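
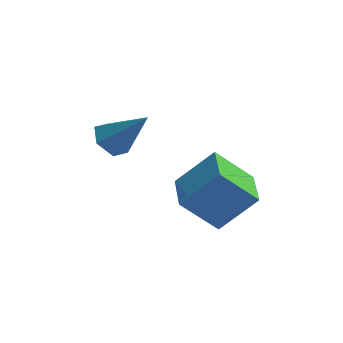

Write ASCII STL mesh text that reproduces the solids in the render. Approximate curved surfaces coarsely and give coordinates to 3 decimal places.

solid 
facet normal -0.659 0.125 -0.742
outer loop
vertex -0.417 2.785 -1.299
vertex -0.836 2.215 -1.023
vertex -0.963 2.927 -0.79
endloop
endfacet
facet normal 0.431 0.875 0.218
outer loop
vertex -0.417 2.785 -1.299
vertex -0.963 2.927 -0.79
vertex 0.376 1.985 0.343
endloop
endfacet
facet normal -0.659 0.125 -0.742
outer loop
vertex -0.963 2.927 -0.79
vertex -0.836 2.215 -1.023
vertex -1.382 2.356 -0.514
endloop
endfacet
facet normal -0.261 0.568 0.780
outer loop
vertex -0.963 2.927 -0.79
vertex -1.382 2.356 -0.514
vertex 0.376 1.985 0.343
endloop
endfacet
facet normal -0.659 0.125 -0.742
outer loop
vertex -1.382 2.356 -0.514
vertex -0.836 2.215 -1.023
vertex -1.255 1.644 -0.747
endloop
endfacet
facet normal -0.469 -0.349 0.811
outer loop
vertex -1.382 2.356 -0.514
vertex -1.255 1.644 -0.747
vertex 0.376 1.985 0.343
endloop
endfacet
facet normal -0.658 0.124 -0.742
outer loop
vertex -1.255 1.644 -0.747
vertex -0.836 2.215 -1.023
vertex -0.709 1.502 -1.255
endloop
endfacet
facet normal 0.012 -0.959 0.282
outer loop
vertex -1.255 1.644 -0.747
vertex -0.709 1.502 -1.255
vertex 0.376 1.985 0.343
endloop
endfacet
facet normal -0.658 0.124 -0.742
outer loop
vertex -0.709 1.502 -1.255
vertex -0.836 2.215 -1.023
vertex -0.289 2.073 -1.532
endloop
endfacet
facet normal 0.703 -0.653 -0.280
outer loop
vertex -0.709 1.502 -1.255
vertex -0.289 2.073 -1.532
vertex 0.376 1.985 0.343
endloop
endfacet
facet normal -0.658 0.125 -0.742
outer loop
vertex -0.289 2.073 -1.532
vertex -0.836 2.215 -1.023
vertex -0.417 2.785 -1.299
endloop
endfacet
facet normal 0.912 0.266 -0.311
outer loop
vertex -0.289 2.073 -1.532
vertex -0.417 2.785 -1.299
vertex 0.376 1.985 0.343
endloop
endfacet
facet normal -0.707 -0.025 0.707
outer loop
vertex 2.748 0.219 -0.924
vertex 2.535 1.715 -1.085
vertex 1.486 -0.098 -2.196
endloop
endfacet
facet normal 0.140 -0.984 0.106
outer loop
vertex 2.745 -0.055 -3.455
vertex 2.748 0.219 -0.924
vertex 1.486 -0.098 -2.196
endloop
endfacet
facet normal -0.707 -0.024 0.707
outer loop
vertex 1.486 -0.098 -2.196
vertex 2.535 1.715 -1.085
vertex 1.274 1.398 -2.358
endloop
endfacet
facet normal -0.693 -0.174 -0.699
outer loop
vertex 1.274 1.398 -2.358
vertex 2.745 -0.055 -3.455
vertex 1.486 -0.098 -2.196
endloop
endfacet
facet normal 0.693 0.174 0.699
outer loop
vertex 2.748 0.219 -0.924
vertex 3.794 1.758 -2.344
vertex 2.535 1.715 -1.085
endloop
endfacet
facet normal 0.140 -0.984 0.106
outer loop
vertex 4.006 0.262 -2.182
vertex 2.748 0.219 -0.924
vertex 2.745 -0.055 -3.455
endloop
endfacet
facet normal 0.693 0.174 0.699
outer loop
vertex 4.006 0.262 -2.182
vertex 3.794 1.758 -2.344
vertex 2.748 0.219 -0.924
endloop
endfacet
facet normal -0.140 0.984 -0.106
outer loop
vertex 2.535 1.715 -1.085
vertex 3.794 1.758 -2.344
vertex 1.274 1.398 -2.358
endloop
endfacet
facet normal -0.693 -0.174 -0.699
outer loop
vertex 2.532 1.441 -3.616
vertex 2.745 -0.055 -3.455
vertex 1.274 1.398 -2.358
endloop
endfacet
facet normal -0.140 0.984 -0.106
outer loop
vertex 1.274 1.398 -2.358
vertex 3.794 1.758 -2.344
vertex 2.532 1.441 -3.616
endloop
endfacet
facet normal 0.707 0.025 -0.707
outer loop
vertex 2.532 1.441 -3.616
vertex 4.006 0.262 -2.182
vertex 2.745 -0.055 -3.455
endloop
endfacet
facet normal 0.707 0.024 -0.707
outer loop
vertex 3.794 1.758 -2.344
vertex 4.006 0.262 -2.182
vertex 2.532 1.441 -3.616
endloop
endfacet

endsolid


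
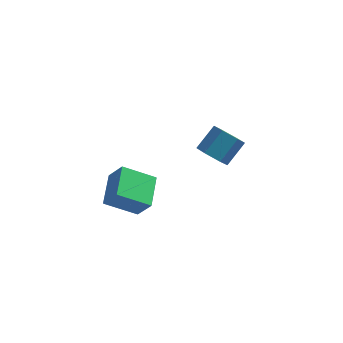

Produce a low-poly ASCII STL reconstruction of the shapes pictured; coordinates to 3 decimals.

solid 
facet normal -0.442 -0.625 -0.643
outer loop
vertex 0.455 2.757 -2.013
vertex -0.092 3.467 -2.327
vertex 0.747 3.297 -2.739
endloop
endfacet
facet normal 0.843 -0.535 -0.059
outer loop
vertex 0.455 2.757 -2.013
vertex 0.747 3.297 -2.739
vertex 1.18 3.783 -0.958
endloop
endfacet
facet normal 0.842 -0.535 -0.059
outer loop
vertex 1.18 3.783 -0.958
vertex 0.747 3.297 -2.739
vertex 1.472 4.322 -1.684
endloop
endfacet
facet normal 0.442 0.626 0.643
outer loop
vertex 1.18 3.783 -0.958
vertex 1.472 4.322 -1.684
vertex 0.632 4.493 -1.273
endloop
endfacet
facet normal -0.442 -0.626 -0.643
outer loop
vertex 0.747 3.297 -2.739
vertex -0.092 3.467 -2.327
vertex 0.199 4.007 -3.053
endloop
endfacet
facet normal 0.687 0.225 -0.691
outer loop
vertex 0.747 3.297 -2.739
vertex 0.199 4.007 -3.053
vertex 1.472 4.322 -1.684
endloop
endfacet
facet normal 0.687 0.225 -0.691
outer loop
vertex 1.472 4.322 -1.684
vertex 0.199 4.007 -3.053
vertex 0.924 5.032 -1.998
endloop
endfacet
facet normal 0.442 0.625 0.643
outer loop
vertex 1.472 4.322 -1.684
vertex 0.924 5.032 -1.998
vertex 0.632 4.493 -1.273
endloop
endfacet
facet normal -0.442 -0.626 -0.643
outer loop
vertex 0.199 4.007 -3.053
vertex -0.092 3.467 -2.327
vertex -0.64 4.177 -2.642
endloop
endfacet
facet normal -0.155 0.760 -0.631
outer loop
vertex 0.199 4.007 -3.053
vertex -0.64 4.177 -2.642
vertex 0.924 5.032 -1.998
endloop
endfacet
facet normal -0.155 0.759 -0.632
outer loop
vertex 0.924 5.032 -1.998
vertex -0.64 4.177 -2.642
vertex 0.085 5.203 -1.587
endloop
endfacet
facet normal 0.442 0.625 0.643
outer loop
vertex 0.924 5.032 -1.998
vertex 0.085 5.203 -1.587
vertex 0.632 4.493 -1.273
endloop
endfacet
facet normal -0.442 -0.626 -0.643
outer loop
vertex -0.64 4.177 -2.642
vertex -0.092 3.467 -2.327
vertex -0.932 3.638 -1.916
endloop
endfacet
facet normal -0.843 0.535 0.058
outer loop
vertex -0.64 4.177 -2.642
vertex -0.932 3.638 -1.916
vertex 0.085 5.203 -1.587
endloop
endfacet
facet normal -0.843 0.535 0.059
outer loop
vertex 0.085 5.203 -1.587
vertex -0.932 3.638 -1.916
vertex -0.207 4.663 -0.861
endloop
endfacet
facet normal 0.442 0.625 0.643
outer loop
vertex 0.085 5.203 -1.587
vertex -0.207 4.663 -0.861
vertex 0.632 4.493 -1.273
endloop
endfacet
facet normal -0.442 -0.625 -0.643
outer loop
vertex -0.932 3.638 -1.916
vertex -0.092 3.467 -2.327
vertex -0.384 2.928 -1.602
endloop
endfacet
facet normal -0.687 -0.225 0.691
outer loop
vertex -0.932 3.638 -1.916
vertex -0.384 2.928 -1.602
vertex -0.207 4.663 -0.861
endloop
endfacet
facet normal -0.687 -0.225 0.691
outer loop
vertex -0.207 4.663 -0.861
vertex -0.384 2.928 -1.602
vertex 0.341 3.953 -0.547
endloop
endfacet
facet normal 0.442 0.626 0.643
outer loop
vertex -0.207 4.663 -0.861
vertex 0.341 3.953 -0.547
vertex 0.632 4.493 -1.273
endloop
endfacet
facet normal -0.442 -0.625 -0.643
outer loop
vertex -0.384 2.928 -1.602
vertex -0.092 3.467 -2.327
vertex 0.455 2.757 -2.013
endloop
endfacet
facet normal 0.155 -0.760 0.632
outer loop
vertex -0.384 2.928 -1.602
vertex 0.455 2.757 -2.013
vertex 0.341 3.953 -0.547
endloop
endfacet
facet normal 0.156 -0.759 0.632
outer loop
vertex 0.341 3.953 -0.547
vertex 0.455 2.757 -2.013
vertex 1.18 3.783 -0.958
endloop
endfacet
facet normal 0.442 0.626 0.643
outer loop
vertex 0.341 3.953 -0.547
vertex 1.18 3.783 -0.958
vertex 0.632 4.493 -1.273
endloop
endfacet
facet normal -0.538 0.227 -0.812
outer loop
vertex -4.348 -2.897 -1.013
vertex -4.454 -1.128 -0.448
vertex -2.725 -2.492 -1.976
endloop
endfacet
facet normal 0.057 -0.951 -0.304
outer loop
vertex -1.966 -2.812 -0.832
vertex -4.348 -2.897 -1.013
vertex -2.725 -2.492 -1.976
endloop
endfacet
facet normal -0.538 0.227 -0.812
outer loop
vertex -2.725 -2.492 -1.976
vertex -4.454 -1.128 -0.448
vertex -2.831 -0.723 -1.411
endloop
endfacet
facet normal 0.841 0.210 -0.499
outer loop
vertex -2.831 -0.723 -1.411
vertex -1.966 -2.812 -0.832
vertex -2.725 -2.492 -1.976
endloop
endfacet
facet normal -0.841 -0.210 0.499
outer loop
vertex -4.348 -2.897 -1.013
vertex -3.695 -1.448 0.696
vertex -4.454 -1.128 -0.448
endloop
endfacet
facet normal 0.057 -0.951 -0.304
outer loop
vertex -3.589 -3.217 0.131
vertex -4.348 -2.897 -1.013
vertex -1.966 -2.812 -0.832
endloop
endfacet
facet normal -0.841 -0.210 0.499
outer loop
vertex -3.589 -3.217 0.131
vertex -3.695 -1.448 0.696
vertex -4.348 -2.897 -1.013
endloop
endfacet
facet normal -0.057 0.951 0.304
outer loop
vertex -4.454 -1.128 -0.448
vertex -3.695 -1.448 0.696
vertex -2.831 -0.723 -1.411
endloop
endfacet
facet normal 0.841 0.210 -0.499
outer loop
vertex -2.072 -1.043 -0.267
vertex -1.966 -2.812 -0.832
vertex -2.831 -0.723 -1.411
endloop
endfacet
facet normal -0.057 0.951 0.304
outer loop
vertex -2.831 -0.723 -1.411
vertex -3.695 -1.448 0.696
vertex -2.072 -1.043 -0.267
endloop
endfacet
facet normal 0.538 -0.227 0.812
outer loop
vertex -2.072 -1.043 -0.267
vertex -3.589 -3.217 0.131
vertex -1.966 -2.812 -0.832
endloop
endfacet
facet normal 0.538 -0.227 0.812
outer loop
vertex -3.695 -1.448 0.696
vertex -3.589 -3.217 0.131
vertex -2.072 -1.043 -0.267
endloop
endfacet

endsolid


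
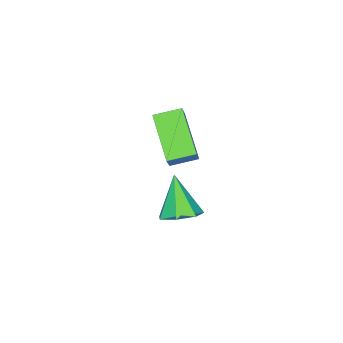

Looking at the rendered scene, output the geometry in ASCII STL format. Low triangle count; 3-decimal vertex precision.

solid 
facet normal -0.647 0.732 0.211
outer loop
vertex -2.282 1.037 -1.981
vertex -1.057 2.453 -3.136
vertex -2.933 0.759 -3.012
endloop
endfacet
facet normal -0.557 -0.644 0.525
outer loop
vertex -2.163 -0.113 -3.264
vertex -2.282 1.037 -1.981
vertex -2.933 0.759 -3.012
endloop
endfacet
facet normal -0.647 0.732 0.211
outer loop
vertex -2.933 0.759 -3.012
vertex -1.057 2.453 -3.136
vertex -1.708 2.175 -4.167
endloop
endfacet
facet normal -0.521 -0.222 -0.824
outer loop
vertex -1.708 2.175 -4.167
vertex -2.163 -0.113 -3.264
vertex -2.933 0.759 -3.012
endloop
endfacet
facet normal 0.521 0.222 0.824
outer loop
vertex -2.282 1.037 -1.981
vertex -0.287 1.581 -3.388
vertex -1.057 2.453 -3.136
endloop
endfacet
facet normal -0.557 -0.644 0.525
outer loop
vertex -1.512 0.165 -2.233
vertex -2.282 1.037 -1.981
vertex -2.163 -0.113 -3.264
endloop
endfacet
facet normal 0.521 0.222 0.824
outer loop
vertex -1.512 0.165 -2.233
vertex -0.287 1.581 -3.388
vertex -2.282 1.037 -1.981
endloop
endfacet
facet normal 0.557 0.644 -0.525
outer loop
vertex -1.057 2.453 -3.136
vertex -0.287 1.581 -3.388
vertex -1.708 2.175 -4.167
endloop
endfacet
facet normal -0.521 -0.222 -0.824
outer loop
vertex -0.938 1.303 -4.419
vertex -2.163 -0.113 -3.264
vertex -1.708 2.175 -4.167
endloop
endfacet
facet normal 0.557 0.644 -0.525
outer loop
vertex -1.708 2.175 -4.167
vertex -0.287 1.581 -3.388
vertex -0.938 1.303 -4.419
endloop
endfacet
facet normal 0.647 -0.732 -0.211
outer loop
vertex -0.938 1.303 -4.419
vertex -1.512 0.165 -2.233
vertex -2.163 -0.113 -3.264
endloop
endfacet
facet normal 0.647 -0.732 -0.211
outer loop
vertex -0.287 1.581 -3.388
vertex -1.512 0.165 -2.233
vertex -0.938 1.303 -4.419
endloop
endfacet
facet normal 0.436 0.432 -0.790
outer loop
vertex 3.397 3.621 -2.602
vertex 2.676 4.062 -2.759
vertex 3.345 4.286 -2.267
endloop
endfacet
facet normal 0.647 -0.302 0.700
outer loop
vertex 3.397 3.621 -2.602
vertex 3.345 4.286 -2.267
vertex 1.904 3.298 -1.361
endloop
endfacet
facet normal 0.436 0.432 -0.790
outer loop
vertex 3.345 4.286 -2.267
vertex 2.676 4.062 -2.759
vertex 2.789 4.782 -2.303
endloop
endfacet
facet normal 0.287 0.385 0.877
outer loop
vertex 3.345 4.286 -2.267
vertex 2.789 4.782 -2.303
vertex 1.904 3.298 -1.361
endloop
endfacet
facet normal 0.436 0.432 -0.790
outer loop
vertex 2.789 4.782 -2.303
vertex 2.676 4.062 -2.759
vertex 2.148 4.736 -2.682
endloop
endfacet
facet normal -0.420 0.652 0.632
outer loop
vertex 2.789 4.782 -2.303
vertex 2.148 4.736 -2.682
vertex 1.904 3.298 -1.361
endloop
endfacet
facet normal 0.435 0.431 -0.790
outer loop
vertex 2.148 4.736 -2.682
vertex 2.676 4.062 -2.759
vertex 1.904 4.182 -3.119
endloop
endfacet
facet normal -0.943 0.297 0.150
outer loop
vertex 2.148 4.736 -2.682
vertex 1.904 4.182 -3.119
vertex 1.904 3.298 -1.361
endloop
endfacet
facet normal 0.435 0.432 -0.790
outer loop
vertex 1.904 4.182 -3.119
vertex 2.676 4.062 -2.759
vertex 2.242 3.538 -3.285
endloop
endfacet
facet normal -0.887 -0.412 -0.207
outer loop
vertex 1.904 4.182 -3.119
vertex 2.242 3.538 -3.285
vertex 1.904 3.298 -1.361
endloop
endfacet
facet normal 0.436 0.432 -0.790
outer loop
vertex 2.242 3.538 -3.285
vertex 2.676 4.062 -2.759
vertex 2.906 3.288 -3.055
endloop
endfacet
facet normal -0.295 -0.940 -0.169
outer loop
vertex 2.242 3.538 -3.285
vertex 2.906 3.288 -3.055
vertex 1.904 3.298 -1.361
endloop
endfacet
facet normal 0.436 0.432 -0.790
outer loop
vertex 2.906 3.288 -3.055
vertex 2.676 4.062 -2.759
vertex 3.397 3.621 -2.602
endloop
endfacet
facet normal 0.388 -0.891 0.235
outer loop
vertex 2.906 3.288 -3.055
vertex 3.397 3.621 -2.602
vertex 1.904 3.298 -1.361
endloop
endfacet

endsolid


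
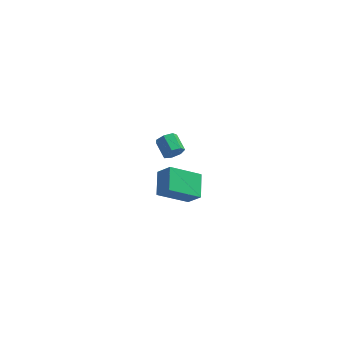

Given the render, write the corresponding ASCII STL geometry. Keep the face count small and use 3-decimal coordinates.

solid 
facet normal -0.619 0.295 -0.728
outer loop
vertex 1.043 1.699 -2.892
vertex 2.608 2.325 -3.968
vertex 1.145 0.363 -3.52
endloop
endfacet
facet normal -0.783 -0.313 0.538
outer loop
vertex 1.832 0.035 -2.712
vertex 1.043 1.699 -2.892
vertex 1.145 0.363 -3.52
endloop
endfacet
facet normal -0.618 0.295 -0.729
outer loop
vertex 1.145 0.363 -3.52
vertex 2.608 2.325 -3.968
vertex 2.711 0.988 -4.596
endloop
endfacet
facet normal 0.068 -0.903 -0.425
outer loop
vertex 2.711 0.988 -4.596
vertex 1.832 0.035 -2.712
vertex 1.145 0.363 -3.52
endloop
endfacet
facet normal -0.069 0.903 0.425
outer loop
vertex 1.043 1.699 -2.892
vertex 3.295 1.997 -3.16
vertex 2.608 2.325 -3.968
endloop
endfacet
facet normal -0.783 -0.313 0.538
outer loop
vertex 1.729 1.372 -2.084
vertex 1.043 1.699 -2.892
vertex 1.832 0.035 -2.712
endloop
endfacet
facet normal -0.069 0.903 0.424
outer loop
vertex 1.729 1.372 -2.084
vertex 3.295 1.997 -3.16
vertex 1.043 1.699 -2.892
endloop
endfacet
facet normal 0.782 0.313 -0.538
outer loop
vertex 2.608 2.325 -3.968
vertex 3.295 1.997 -3.16
vertex 2.711 0.988 -4.596
endloop
endfacet
facet normal 0.069 -0.903 -0.424
outer loop
vertex 3.397 0.661 -3.788
vertex 1.832 0.035 -2.712
vertex 2.711 0.988 -4.596
endloop
endfacet
facet normal 0.783 0.313 -0.538
outer loop
vertex 2.711 0.988 -4.596
vertex 3.295 1.997 -3.16
vertex 3.397 0.661 -3.788
endloop
endfacet
facet normal 0.619 -0.294 0.728
outer loop
vertex 3.397 0.661 -3.788
vertex 1.729 1.372 -2.084
vertex 1.832 0.035 -2.712
endloop
endfacet
facet normal 0.618 -0.295 0.728
outer loop
vertex 3.295 1.997 -3.16
vertex 1.729 1.372 -2.084
vertex 3.397 0.661 -3.788
endloop
endfacet
facet normal 0.477 -0.788 -0.389
outer loop
vertex 2.704 -2.658 3.385
vertex 2.369 -2.634 2.925
vertex 2.869 -2.375 3.014
endloop
endfacet
facet normal 0.813 0.228 0.535
outer loop
vertex 2.704 -2.658 3.385
vertex 2.869 -2.375 3.014
vertex 2.227 -1.871 3.775
endloop
endfacet
facet normal 0.813 0.228 0.535
outer loop
vertex 2.227 -1.871 3.775
vertex 2.869 -2.375 3.014
vertex 2.392 -1.588 3.404
endloop
endfacet
facet normal -0.475 0.789 0.390
outer loop
vertex 2.227 -1.871 3.775
vertex 2.392 -1.588 3.404
vertex 1.891 -1.846 3.315
endloop
endfacet
facet normal 0.477 -0.787 -0.390
outer loop
vertex 2.869 -2.375 3.014
vertex 2.369 -2.634 2.925
vertex 2.656 -2.287 2.576
endloop
endfacet
facet normal 0.766 0.590 -0.254
outer loop
vertex 2.869 -2.375 3.014
vertex 2.656 -2.287 2.576
vertex 2.392 -1.588 3.404
endloop
endfacet
facet normal 0.767 0.590 -0.253
outer loop
vertex 2.392 -1.588 3.404
vertex 2.656 -2.287 2.576
vertex 2.179 -1.499 2.966
endloop
endfacet
facet normal -0.475 0.788 0.391
outer loop
vertex 2.392 -1.588 3.404
vertex 2.179 -1.499 2.966
vertex 1.891 -1.846 3.315
endloop
endfacet
facet normal 0.477 -0.787 -0.391
outer loop
vertex 2.656 -2.287 2.576
vertex 2.369 -2.634 2.925
vertex 2.227 -2.46 2.401
endloop
endfacet
facet normal 0.142 0.507 -0.850
outer loop
vertex 2.656 -2.287 2.576
vertex 2.227 -2.46 2.401
vertex 2.179 -1.499 2.966
endloop
endfacet
facet normal 0.142 0.507 -0.850
outer loop
vertex 2.179 -1.499 2.966
vertex 2.227 -2.46 2.401
vertex 1.75 -1.672 2.791
endloop
endfacet
facet normal -0.477 0.788 0.390
outer loop
vertex 2.179 -1.499 2.966
vertex 1.75 -1.672 2.791
vertex 1.891 -1.846 3.315
endloop
endfacet
facet normal 0.477 -0.787 -0.391
outer loop
vertex 2.227 -2.46 2.401
vertex 2.369 -2.634 2.925
vertex 1.905 -2.764 2.62
endloop
endfacet
facet normal -0.589 0.043 -0.807
outer loop
vertex 2.227 -2.46 2.401
vertex 1.905 -2.764 2.62
vertex 1.75 -1.672 2.791
endloop
endfacet
facet normal -0.589 0.043 -0.807
outer loop
vertex 1.75 -1.672 2.791
vertex 1.905 -2.764 2.62
vertex 1.428 -1.976 3.01
endloop
endfacet
facet normal -0.478 0.787 0.390
outer loop
vertex 1.75 -1.672 2.791
vertex 1.428 -1.976 3.01
vertex 1.891 -1.846 3.315
endloop
endfacet
facet normal 0.477 -0.788 -0.389
outer loop
vertex 1.905 -2.764 2.62
vertex 2.369 -2.634 2.925
vertex 1.931 -2.97 3.069
endloop
endfacet
facet normal -0.877 -0.453 -0.157
outer loop
vertex 1.905 -2.764 2.62
vertex 1.931 -2.97 3.069
vertex 1.428 -1.976 3.01
endloop
endfacet
facet normal -0.877 -0.453 -0.157
outer loop
vertex 1.428 -1.976 3.01
vertex 1.931 -2.97 3.069
vertex 1.454 -2.182 3.459
endloop
endfacet
facet normal -0.478 0.788 0.389
outer loop
vertex 1.428 -1.976 3.01
vertex 1.454 -2.182 3.459
vertex 1.891 -1.846 3.315
endloop
endfacet
facet normal 0.476 -0.788 -0.390
outer loop
vertex 1.931 -2.97 3.069
vertex 2.369 -2.634 2.925
vertex 2.287 -2.923 3.409
endloop
endfacet
facet normal -0.505 -0.609 0.612
outer loop
vertex 1.931 -2.97 3.069
vertex 2.287 -2.923 3.409
vertex 1.454 -2.182 3.459
endloop
endfacet
facet normal -0.505 -0.609 0.611
outer loop
vertex 1.454 -2.182 3.459
vertex 2.287 -2.923 3.409
vertex 1.81 -2.136 3.799
endloop
endfacet
facet normal -0.476 0.787 0.392
outer loop
vertex 1.454 -2.182 3.459
vertex 1.81 -2.136 3.799
vertex 1.891 -1.846 3.315
endloop
endfacet
facet normal 0.478 -0.787 -0.389
outer loop
vertex 2.287 -2.923 3.409
vertex 2.369 -2.634 2.925
vertex 2.704 -2.658 3.385
endloop
endfacet
facet normal 0.247 -0.306 0.919
outer loop
vertex 2.287 -2.923 3.409
vertex 2.704 -2.658 3.385
vertex 1.81 -2.136 3.799
endloop
endfacet
facet normal 0.247 -0.306 0.919
outer loop
vertex 1.81 -2.136 3.799
vertex 2.704 -2.658 3.385
vertex 2.227 -1.871 3.775
endloop
endfacet
facet normal -0.477 0.787 0.391
outer loop
vertex 1.81 -2.136 3.799
vertex 2.227 -1.871 3.775
vertex 1.891 -1.846 3.315
endloop
endfacet

endsolid


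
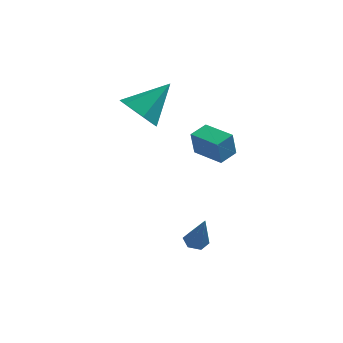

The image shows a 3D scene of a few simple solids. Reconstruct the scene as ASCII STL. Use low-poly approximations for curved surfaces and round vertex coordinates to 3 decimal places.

solid 
facet normal -0.555 -0.820 -0.141
outer loop
vertex 0.121 -2.745 3.085
vertex -1.063 -1.929 3.005
vertex 0.262 -2.649 1.968
endloop
endfacet
facet normal 0.822 -0.567 0.055
outer loop
vertex 0.763 -1.911 2.095
vertex 0.121 -2.745 3.085
vertex 0.262 -2.649 1.968
endloop
endfacet
facet normal -0.556 -0.819 -0.141
outer loop
vertex 0.262 -2.649 1.968
vertex -1.063 -1.929 3.005
vertex -0.921 -1.833 1.888
endloop
endfacet
facet normal 0.125 0.085 -0.988
outer loop
vertex -0.921 -1.833 1.888
vertex 0.763 -1.911 2.095
vertex 0.262 -2.649 1.968
endloop
endfacet
facet normal -0.125 -0.085 0.988
outer loop
vertex 0.121 -2.745 3.085
vertex -0.562 -1.191 3.132
vertex -1.063 -1.929 3.005
endloop
endfacet
facet normal 0.822 -0.567 0.056
outer loop
vertex 0.621 -2.007 3.212
vertex 0.121 -2.745 3.085
vertex 0.763 -1.911 2.095
endloop
endfacet
facet normal -0.126 -0.085 0.988
outer loop
vertex 0.621 -2.007 3.212
vertex -0.562 -1.191 3.132
vertex 0.121 -2.745 3.085
endloop
endfacet
facet normal -0.822 0.567 -0.056
outer loop
vertex -1.063 -1.929 3.005
vertex -0.562 -1.191 3.132
vertex -0.921 -1.833 1.888
endloop
endfacet
facet normal 0.125 0.085 -0.988
outer loop
vertex -0.421 -1.095 2.015
vertex 0.763 -1.911 2.095
vertex -0.921 -1.833 1.888
endloop
endfacet
facet normal -0.822 0.567 -0.055
outer loop
vertex -0.921 -1.833 1.888
vertex -0.562 -1.191 3.132
vertex -0.421 -1.095 2.015
endloop
endfacet
facet normal 0.555 0.820 0.141
outer loop
vertex -0.421 -1.095 2.015
vertex 0.621 -2.007 3.212
vertex 0.763 -1.911 2.095
endloop
endfacet
facet normal 0.556 0.819 0.141
outer loop
vertex -0.562 -1.191 3.132
vertex 0.621 -2.007 3.212
vertex -0.421 -1.095 2.015
endloop
endfacet
facet normal -0.245 0.239 -0.940
outer loop
vertex -0.271 -1.909 -3.623
vertex -0.814 -1.951 -3.492
vertex -0.55 -1.46 -3.436
endloop
endfacet
facet normal 0.867 0.465 0.177
outer loop
vertex -0.271 -1.909 -3.623
vertex -0.55 -1.46 -3.436
vertex -0.386 -2.369 -1.848
endloop
endfacet
facet normal -0.244 0.238 -0.940
outer loop
vertex -0.55 -1.46 -3.436
vertex -0.814 -1.951 -3.492
vertex -1.093 -1.503 -3.306
endloop
endfacet
facet normal 0.049 0.869 0.492
outer loop
vertex -0.55 -1.46 -3.436
vertex -1.093 -1.503 -3.306
vertex -0.386 -2.369 -1.848
endloop
endfacet
facet normal -0.244 0.238 -0.940
outer loop
vertex -1.093 -1.503 -3.306
vertex -0.814 -1.951 -3.492
vertex -1.357 -1.994 -3.362
endloop
endfacet
facet normal -0.751 0.339 0.566
outer loop
vertex -1.093 -1.503 -3.306
vertex -1.357 -1.994 -3.362
vertex -0.386 -2.369 -1.848
endloop
endfacet
facet normal -0.244 0.238 -0.940
outer loop
vertex -1.357 -1.994 -3.362
vertex -0.814 -1.951 -3.492
vertex -1.078 -2.442 -3.548
endloop
endfacet
facet normal -0.736 -0.593 0.325
outer loop
vertex -1.357 -1.994 -3.362
vertex -1.078 -2.442 -3.548
vertex -0.386 -2.369 -1.848
endloop
endfacet
facet normal -0.246 0.239 -0.939
outer loop
vertex -1.078 -2.442 -3.548
vertex -0.814 -1.951 -3.492
vertex -0.535 -2.399 -3.679
endloop
endfacet
facet normal 0.081 -0.997 0.010
outer loop
vertex -1.078 -2.442 -3.548
vertex -0.535 -2.399 -3.679
vertex -0.386 -2.369 -1.848
endloop
endfacet
facet normal -0.245 0.239 -0.939
outer loop
vertex -0.535 -2.399 -3.679
vertex -0.814 -1.951 -3.492
vertex -0.271 -1.909 -3.623
endloop
endfacet
facet normal 0.882 -0.468 -0.064
outer loop
vertex -0.535 -2.399 -3.679
vertex -0.271 -1.909 -3.623
vertex -0.386 -2.369 -1.848
endloop
endfacet
facet normal -0.581 -0.541 -0.609
outer loop
vertex -3.243 1.469 1.129
vertex -3.709 1.032 1.962
vertex -4.096 1.915 1.547
endloop
endfacet
facet normal 0.277 0.884 -0.377
outer loop
vertex -3.243 1.469 1.129
vertex -4.096 1.915 1.547
vertex -2.531 2.128 3.198
endloop
endfacet
facet normal -0.580 -0.541 -0.609
outer loop
vertex -4.096 1.915 1.547
vertex -3.709 1.032 1.962
vertex -4.563 1.478 2.38
endloop
endfacet
facet normal -0.385 0.888 0.250
outer loop
vertex -4.096 1.915 1.547
vertex -4.563 1.478 2.38
vertex -2.531 2.128 3.198
endloop
endfacet
facet normal -0.580 -0.540 -0.609
outer loop
vertex -4.563 1.478 2.38
vertex -3.709 1.032 1.962
vertex -4.176 0.594 2.795
endloop
endfacet
facet normal -0.425 0.225 0.877
outer loop
vertex -4.563 1.478 2.38
vertex -4.176 0.594 2.795
vertex -2.531 2.128 3.198
endloop
endfacet
facet normal -0.581 -0.540 -0.609
outer loop
vertex -4.176 0.594 2.795
vertex -3.709 1.032 1.962
vertex -3.323 0.148 2.377
endloop
endfacet
facet normal 0.198 -0.442 0.875
outer loop
vertex -4.176 0.594 2.795
vertex -3.323 0.148 2.377
vertex -2.531 2.128 3.198
endloop
endfacet
facet normal -0.581 -0.540 -0.609
outer loop
vertex -3.323 0.148 2.377
vertex -3.709 1.032 1.962
vertex -2.856 0.585 1.544
endloop
endfacet
facet normal 0.860 -0.447 0.248
outer loop
vertex -3.323 0.148 2.377
vertex -2.856 0.585 1.544
vertex -2.531 2.128 3.198
endloop
endfacet
facet normal -0.581 -0.540 -0.609
outer loop
vertex -2.856 0.585 1.544
vertex -3.709 1.032 1.962
vertex -3.243 1.469 1.129
endloop
endfacet
facet normal 0.900 0.216 -0.379
outer loop
vertex -2.856 0.585 1.544
vertex -3.243 1.469 1.129
vertex -2.531 2.128 3.198
endloop
endfacet

endsolid


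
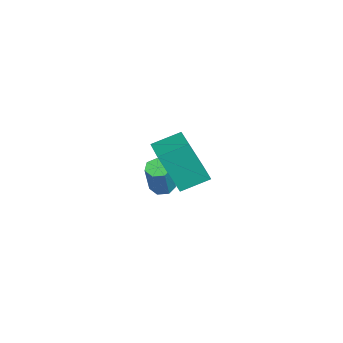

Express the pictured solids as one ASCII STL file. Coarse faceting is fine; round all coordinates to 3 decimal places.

solid 
facet normal -0.462 0.111 -0.880
outer loop
vertex -3.274 2.917 -2.847
vertex -3.738 2.661 -2.636
vertex -3.606 3.216 -2.635
endloop
endfacet
facet normal 0.580 0.789 -0.204
outer loop
vertex -3.274 2.917 -2.847
vertex -3.606 3.216 -2.635
vertex -2.438 2.714 -1.255
endloop
endfacet
facet normal 0.580 0.789 -0.204
outer loop
vertex -2.438 2.714 -1.255
vertex -3.606 3.216 -2.635
vertex -2.77 3.013 -1.042
endloop
endfacet
facet normal 0.462 -0.113 0.879
outer loop
vertex -2.438 2.714 -1.255
vertex -2.77 3.013 -1.042
vertex -2.902 2.459 -1.044
endloop
endfacet
facet normal -0.462 0.112 -0.880
outer loop
vertex -3.606 3.216 -2.635
vertex -3.738 2.661 -2.636
vertex -4.038 3.097 -2.423
endloop
endfacet
facet normal -0.163 0.964 0.209
outer loop
vertex -3.606 3.216 -2.635
vertex -4.038 3.097 -2.423
vertex -2.77 3.013 -1.042
endloop
endfacet
facet normal -0.164 0.964 0.209
outer loop
vertex -2.77 3.013 -1.042
vertex -4.038 3.097 -2.423
vertex -3.201 2.894 -0.831
endloop
endfacet
facet normal 0.462 -0.113 0.880
outer loop
vertex -2.77 3.013 -1.042
vertex -3.201 2.894 -0.831
vertex -2.902 2.459 -1.044
endloop
endfacet
facet normal -0.462 0.112 -0.880
outer loop
vertex -4.038 3.097 -2.423
vertex -3.738 2.661 -2.636
vertex -4.243 2.65 -2.372
endloop
endfacet
facet normal -0.784 0.412 0.465
outer loop
vertex -4.038 3.097 -2.423
vertex -4.243 2.65 -2.372
vertex -3.201 2.894 -0.831
endloop
endfacet
facet normal -0.783 0.414 0.464
outer loop
vertex -3.201 2.894 -0.831
vertex -4.243 2.65 -2.372
vertex -3.407 2.447 -0.78
endloop
endfacet
facet normal 0.462 -0.113 0.879
outer loop
vertex -3.201 2.894 -0.831
vertex -3.407 2.447 -0.78
vertex -2.902 2.459 -1.044
endloop
endfacet
facet normal -0.462 0.113 -0.880
outer loop
vertex -4.243 2.65 -2.372
vertex -3.738 2.661 -2.636
vertex -4.068 2.212 -2.52
endloop
endfacet
facet normal -0.813 -0.450 0.370
outer loop
vertex -4.243 2.65 -2.372
vertex -4.068 2.212 -2.52
vertex -3.407 2.447 -0.78
endloop
endfacet
facet normal -0.813 -0.450 0.370
outer loop
vertex -3.407 2.447 -0.78
vertex -4.068 2.212 -2.52
vertex -3.232 2.009 -0.928
endloop
endfacet
facet normal 0.462 -0.112 0.879
outer loop
vertex -3.407 2.447 -0.78
vertex -3.232 2.009 -0.928
vertex -2.902 2.459 -1.044
endloop
endfacet
facet normal -0.462 0.112 -0.880
outer loop
vertex -4.068 2.212 -2.52
vertex -3.738 2.661 -2.636
vertex -3.645 2.112 -2.755
endloop
endfacet
facet normal -0.231 -0.973 -0.003
outer loop
vertex -4.068 2.212 -2.52
vertex -3.645 2.112 -2.755
vertex -3.232 2.009 -0.928
endloop
endfacet
facet normal -0.231 -0.973 -0.003
outer loop
vertex -3.232 2.009 -0.928
vertex -3.645 2.112 -2.755
vertex -2.809 1.909 -1.163
endloop
endfacet
facet normal 0.462 -0.112 0.880
outer loop
vertex -3.232 2.009 -0.928
vertex -2.809 1.909 -1.163
vertex -2.902 2.459 -1.044
endloop
endfacet
facet normal -0.463 0.112 -0.879
outer loop
vertex -3.645 2.112 -2.755
vertex -3.738 2.661 -2.636
vertex -3.292 2.426 -2.901
endloop
endfacet
facet normal 0.526 -0.764 -0.373
outer loop
vertex -3.645 2.112 -2.755
vertex -3.292 2.426 -2.901
vertex -2.809 1.909 -1.163
endloop
endfacet
facet normal 0.525 -0.765 -0.373
outer loop
vertex -2.809 1.909 -1.163
vertex -3.292 2.426 -2.901
vertex -2.455 2.223 -1.308
endloop
endfacet
facet normal 0.461 -0.113 0.880
outer loop
vertex -2.809 1.909 -1.163
vertex -2.455 2.223 -1.308
vertex -2.902 2.459 -1.044
endloop
endfacet
facet normal -0.463 0.114 -0.879
outer loop
vertex -3.292 2.426 -2.901
vertex -3.738 2.661 -2.636
vertex -3.274 2.917 -2.847
endloop
endfacet
facet normal 0.886 0.018 -0.463
outer loop
vertex -3.292 2.426 -2.901
vertex -3.274 2.917 -2.847
vertex -2.455 2.223 -1.308
endloop
endfacet
facet normal 0.886 0.019 -0.463
outer loop
vertex -2.455 2.223 -1.308
vertex -3.274 2.917 -2.847
vertex -2.438 2.714 -1.255
endloop
endfacet
facet normal 0.461 -0.111 0.880
outer loop
vertex -2.455 2.223 -1.308
vertex -2.438 2.714 -1.255
vertex -2.902 2.459 -1.044
endloop
endfacet
facet normal -0.984 -0.168 -0.063
outer loop
vertex 1.019 2.083 2.578
vertex 0.784 3.262 3.098
vertex 0.998 2.926 0.655
endloop
endfacet
facet normal 0.179 -0.900 -0.397
outer loop
vertex 2.356 3.158 0.742
vertex 1.019 2.083 2.578
vertex 0.998 2.926 0.655
endloop
endfacet
facet normal -0.984 -0.168 -0.063
outer loop
vertex 0.998 2.926 0.655
vertex 0.784 3.262 3.098
vertex 0.763 4.106 1.175
endloop
endfacet
facet normal -0.010 0.402 -0.916
outer loop
vertex 0.763 4.106 1.175
vertex 2.356 3.158 0.742
vertex 0.998 2.926 0.655
endloop
endfacet
facet normal 0.010 -0.402 0.916
outer loop
vertex 1.019 2.083 2.578
vertex 2.142 3.494 3.185
vertex 0.784 3.262 3.098
endloop
endfacet
facet normal 0.179 -0.900 -0.397
outer loop
vertex 2.377 2.314 2.665
vertex 1.019 2.083 2.578
vertex 2.356 3.158 0.742
endloop
endfacet
facet normal 0.010 -0.402 0.916
outer loop
vertex 2.377 2.314 2.665
vertex 2.142 3.494 3.185
vertex 1.019 2.083 2.578
endloop
endfacet
facet normal -0.179 0.900 0.397
outer loop
vertex 0.784 3.262 3.098
vertex 2.142 3.494 3.185
vertex 0.763 4.106 1.175
endloop
endfacet
facet normal -0.010 0.402 -0.916
outer loop
vertex 2.121 4.337 1.262
vertex 2.356 3.158 0.742
vertex 0.763 4.106 1.175
endloop
endfacet
facet normal -0.179 0.900 0.397
outer loop
vertex 0.763 4.106 1.175
vertex 2.142 3.494 3.185
vertex 2.121 4.337 1.262
endloop
endfacet
facet normal 0.984 0.168 0.063
outer loop
vertex 2.121 4.337 1.262
vertex 2.377 2.314 2.665
vertex 2.356 3.158 0.742
endloop
endfacet
facet normal 0.984 0.168 0.063
outer loop
vertex 2.142 3.494 3.185
vertex 2.377 2.314 2.665
vertex 2.121 4.337 1.262
endloop
endfacet

endsolid


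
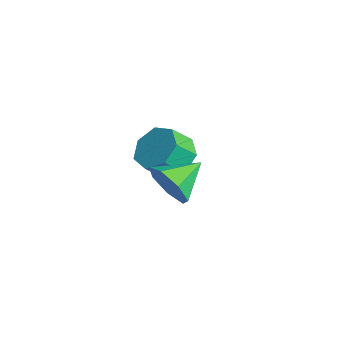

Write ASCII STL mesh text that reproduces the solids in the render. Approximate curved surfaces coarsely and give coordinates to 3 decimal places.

solid 
facet normal -0.012 0.701 -0.713
outer loop
vertex -2.662 -0.447 1.434
vertex -3.316 -0.872 1.027
vertex -3.368 -0.247 1.643
endloop
endfacet
facet normal 0.379 0.662 0.646
outer loop
vertex -2.662 -0.447 1.434
vertex -3.368 -0.247 1.643
vertex -2.65 -1.163 2.161
endloop
endfacet
facet normal 0.380 0.663 0.645
outer loop
vertex -2.65 -1.163 2.161
vertex -3.368 -0.247 1.643
vertex -3.356 -0.962 2.37
endloop
endfacet
facet normal 0.011 -0.701 0.713
outer loop
vertex -2.65 -1.163 2.161
vertex -3.356 -0.962 2.37
vertex -3.304 -1.588 1.753
endloop
endfacet
facet normal -0.011 0.701 -0.713
outer loop
vertex -3.368 -0.247 1.643
vertex -3.316 -0.872 1.027
vertex -4.035 -0.517 1.388
endloop
endfacet
facet normal -0.486 0.619 0.617
outer loop
vertex -3.368 -0.247 1.643
vertex -4.035 -0.517 1.388
vertex -3.356 -0.962 2.37
endloop
endfacet
facet normal -0.486 0.619 0.617
outer loop
vertex -3.356 -0.962 2.37
vertex -4.035 -0.517 1.388
vertex -4.023 -1.232 2.115
endloop
endfacet
facet normal 0.011 -0.701 0.713
outer loop
vertex -3.356 -0.962 2.37
vertex -4.023 -1.232 2.115
vertex -3.304 -1.588 1.753
endloop
endfacet
facet normal -0.012 0.701 -0.713
outer loop
vertex -4.035 -0.517 1.388
vertex -3.316 -0.872 1.027
vertex -4.161 -1.055 0.861
endloop
endfacet
facet normal -0.986 0.110 0.124
outer loop
vertex -4.035 -0.517 1.388
vertex -4.161 -1.055 0.861
vertex -4.023 -1.232 2.115
endloop
endfacet
facet normal -0.986 0.110 0.124
outer loop
vertex -4.023 -1.232 2.115
vertex -4.161 -1.055 0.861
vertex -4.149 -1.77 1.588
endloop
endfacet
facet normal 0.012 -0.701 0.713
outer loop
vertex -4.023 -1.232 2.115
vertex -4.149 -1.77 1.588
vertex -3.304 -1.588 1.753
endloop
endfacet
facet normal -0.012 0.702 -0.712
outer loop
vertex -4.161 -1.055 0.861
vertex -3.316 -0.872 1.027
vertex -3.65 -1.455 0.458
endloop
endfacet
facet normal -0.743 -0.483 -0.463
outer loop
vertex -4.161 -1.055 0.861
vertex -3.65 -1.455 0.458
vertex -4.149 -1.77 1.588
endloop
endfacet
facet normal -0.744 -0.482 -0.463
outer loop
vertex -4.149 -1.77 1.588
vertex -3.65 -1.455 0.458
vertex -3.638 -2.171 1.185
endloop
endfacet
facet normal 0.012 -0.701 0.713
outer loop
vertex -4.149 -1.77 1.588
vertex -3.638 -2.171 1.185
vertex -3.304 -1.588 1.753
endloop
endfacet
facet normal -0.011 0.702 -0.713
outer loop
vertex -3.65 -1.455 0.458
vertex -3.316 -0.872 1.027
vertex -2.888 -1.417 0.484
endloop
endfacet
facet normal 0.059 -0.711 -0.701
outer loop
vertex -3.65 -1.455 0.458
vertex -2.888 -1.417 0.484
vertex -3.638 -2.171 1.185
endloop
endfacet
facet normal 0.059 -0.711 -0.701
outer loop
vertex -3.638 -2.171 1.185
vertex -2.888 -1.417 0.484
vertex -2.876 -2.132 1.21
endloop
endfacet
facet normal 0.013 -0.701 0.713
outer loop
vertex -3.638 -2.171 1.185
vertex -2.876 -2.132 1.21
vertex -3.304 -1.588 1.753
endloop
endfacet
facet normal -0.012 0.701 -0.713
outer loop
vertex -2.888 -1.417 0.484
vertex -3.316 -0.872 1.027
vertex -2.448 -0.968 0.918
endloop
endfacet
facet normal 0.817 -0.404 -0.411
outer loop
vertex -2.888 -1.417 0.484
vertex -2.448 -0.968 0.918
vertex -2.876 -2.132 1.21
endloop
endfacet
facet normal 0.818 -0.404 -0.410
outer loop
vertex -2.876 -2.132 1.21
vertex -2.448 -0.968 0.918
vertex -2.436 -1.683 1.645
endloop
endfacet
facet normal 0.012 -0.702 0.712
outer loop
vertex -2.876 -2.132 1.21
vertex -2.436 -1.683 1.645
vertex -3.304 -1.588 1.753
endloop
endfacet
facet normal -0.012 0.701 -0.713
outer loop
vertex -2.448 -0.968 0.918
vertex -3.316 -0.872 1.027
vertex -2.662 -0.447 1.434
endloop
endfacet
facet normal 0.960 0.208 0.188
outer loop
vertex -2.448 -0.968 0.918
vertex -2.662 -0.447 1.434
vertex -2.436 -1.683 1.645
endloop
endfacet
facet normal 0.960 0.208 0.189
outer loop
vertex -2.436 -1.683 1.645
vertex -2.662 -0.447 1.434
vertex -2.65 -1.163 2.161
endloop
endfacet
facet normal 0.012 -0.702 0.712
outer loop
vertex -2.436 -1.683 1.645
vertex -2.65 -1.163 2.161
vertex -3.304 -1.588 1.753
endloop
endfacet
facet normal 0.180 -0.919 -0.351
outer loop
vertex 0.423 -2.514 2.042
vertex 0.138 -2.852 2.78
vertex -0.307 -2.667 2.068
endloop
endfacet
facet normal -0.181 0.758 -0.627
outer loop
vertex 0.423 -2.514 2.042
vertex -0.307 -2.667 2.068
vertex -0.098 -1.648 3.24
endloop
endfacet
facet normal 0.180 -0.919 -0.351
outer loop
vertex -0.307 -2.667 2.068
vertex 0.138 -2.852 2.78
vertex -0.702 -2.959 2.629
endloop
endfacet
facet normal -0.805 0.511 -0.301
outer loop
vertex -0.307 -2.667 2.068
vertex -0.702 -2.959 2.629
vertex -0.098 -1.648 3.24
endloop
endfacet
facet normal 0.180 -0.919 -0.350
outer loop
vertex -0.702 -2.959 2.629
vertex 0.138 -2.852 2.78
vertex -0.465 -3.17 3.305
endloop
endfacet
facet normal -0.893 0.232 0.385
outer loop
vertex -0.702 -2.959 2.629
vertex -0.465 -3.17 3.305
vertex -0.098 -1.648 3.24
endloop
endfacet
facet normal 0.179 -0.919 -0.351
outer loop
vertex -0.465 -3.17 3.305
vertex 0.138 -2.852 2.78
vertex 0.226 -3.142 3.585
endloop
endfacet
facet normal -0.377 0.130 0.917
outer loop
vertex -0.465 -3.17 3.305
vertex 0.226 -3.142 3.585
vertex -0.098 -1.648 3.24
endloop
endfacet
facet normal 0.179 -0.919 -0.351
outer loop
vertex 0.226 -3.142 3.585
vertex 0.138 -2.852 2.78
vertex 0.851 -2.896 3.259
endloop
endfacet
facet normal 0.354 0.283 0.892
outer loop
vertex 0.226 -3.142 3.585
vertex 0.851 -2.896 3.259
vertex -0.098 -1.648 3.24
endloop
endfacet
facet normal 0.180 -0.919 -0.352
outer loop
vertex 0.851 -2.896 3.259
vertex 0.138 -2.852 2.78
vertex 0.938 -2.616 2.573
endloop
endfacet
facet normal 0.749 0.575 0.330
outer loop
vertex 0.851 -2.896 3.259
vertex 0.938 -2.616 2.573
vertex -0.098 -1.648 3.24
endloop
endfacet
facet normal 0.180 -0.919 -0.351
outer loop
vertex 0.938 -2.616 2.573
vertex 0.138 -2.852 2.78
vertex 0.423 -2.514 2.042
endloop
endfacet
facet normal 0.512 0.786 -0.346
outer loop
vertex 0.938 -2.616 2.573
vertex 0.423 -2.514 2.042
vertex -0.098 -1.648 3.24
endloop
endfacet

endsolid


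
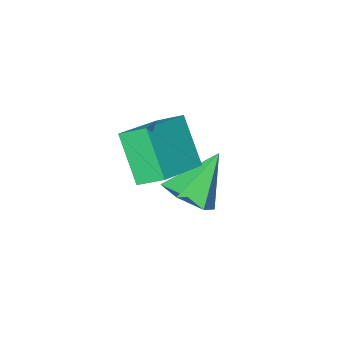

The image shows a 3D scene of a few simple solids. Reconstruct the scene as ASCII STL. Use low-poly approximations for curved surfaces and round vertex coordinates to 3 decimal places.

solid 
facet normal -0.890 -0.276 -0.363
outer loop
vertex -0.993 -1.581 1.577
vertex -1.482 -0.779 2.168
vertex -0.765 -0.325 0.063
endloop
endfacet
facet normal 0.441 -0.722 -0.533
outer loop
vertex 1.122 0.259 0.832
vertex -0.993 -1.581 1.577
vertex -0.765 -0.325 0.063
endloop
endfacet
facet normal -0.890 -0.275 -0.363
outer loop
vertex -0.765 -0.325 0.063
vertex -1.482 -0.779 2.168
vertex -1.254 0.477 0.655
endloop
endfacet
facet normal 0.115 0.634 -0.764
outer loop
vertex -1.254 0.477 0.655
vertex 1.122 0.259 0.832
vertex -0.765 -0.325 0.063
endloop
endfacet
facet normal -0.115 -0.634 0.765
outer loop
vertex -0.993 -1.581 1.577
vertex 0.405 -0.195 2.937
vertex -1.482 -0.779 2.168
endloop
endfacet
facet normal 0.441 -0.722 -0.533
outer loop
vertex 0.894 -0.997 2.345
vertex -0.993 -1.581 1.577
vertex 1.122 0.259 0.832
endloop
endfacet
facet normal -0.115 -0.634 0.764
outer loop
vertex 0.894 -0.997 2.345
vertex 0.405 -0.195 2.937
vertex -0.993 -1.581 1.577
endloop
endfacet
facet normal -0.441 0.722 0.533
outer loop
vertex -1.482 -0.779 2.168
vertex 0.405 -0.195 2.937
vertex -1.254 0.477 0.655
endloop
endfacet
facet normal 0.115 0.634 -0.765
outer loop
vertex 0.633 1.061 1.423
vertex 1.122 0.259 0.832
vertex -1.254 0.477 0.655
endloop
endfacet
facet normal -0.440 0.722 0.533
outer loop
vertex -1.254 0.477 0.655
vertex 0.405 -0.195 2.937
vertex 0.633 1.061 1.423
endloop
endfacet
facet normal 0.890 0.275 0.363
outer loop
vertex 0.633 1.061 1.423
vertex 0.894 -0.997 2.345
vertex 1.122 0.259 0.832
endloop
endfacet
facet normal 0.890 0.275 0.362
outer loop
vertex 0.405 -0.195 2.937
vertex 0.894 -0.997 2.345
vertex 0.633 1.061 1.423
endloop
endfacet
facet normal 0.668 0.042 -0.743
outer loop
vertex -0.652 -0.063 -1.073
vertex -1.359 -0.398 -1.727
vertex -1.245 0.603 -1.568
endloop
endfacet
facet normal 0.157 0.675 0.720
outer loop
vertex -0.652 -0.063 -1.073
vertex -1.245 0.603 -1.568
vertex -2.701 -0.482 -0.233
endloop
endfacet
facet normal 0.667 0.042 -0.744
outer loop
vertex -1.245 0.603 -1.568
vertex -1.359 -0.398 -1.727
vertex -1.953 0.268 -2.222
endloop
endfacet
facet normal -0.516 0.847 0.125
outer loop
vertex -1.245 0.603 -1.568
vertex -1.953 0.268 -2.222
vertex -2.701 -0.482 -0.233
endloop
endfacet
facet normal 0.667 0.042 -0.744
outer loop
vertex -1.953 0.268 -2.222
vertex -1.359 -0.398 -1.727
vertex -2.067 -0.733 -2.381
endloop
endfacet
facet normal -0.943 0.154 -0.296
outer loop
vertex -1.953 0.268 -2.222
vertex -2.067 -0.733 -2.381
vertex -2.701 -0.482 -0.233
endloop
endfacet
facet normal 0.667 0.042 -0.744
outer loop
vertex -2.067 -0.733 -2.381
vertex -1.359 -0.398 -1.727
vertex -1.474 -1.399 -1.887
endloop
endfacet
facet normal -0.695 -0.709 -0.122
outer loop
vertex -2.067 -0.733 -2.381
vertex -1.474 -1.399 -1.887
vertex -2.701 -0.482 -0.233
endloop
endfacet
facet normal 0.667 0.042 -0.744
outer loop
vertex -1.474 -1.399 -1.887
vertex -1.359 -0.398 -1.727
vertex -0.766 -1.064 -1.233
endloop
endfacet
facet normal -0.020 -0.881 0.473
outer loop
vertex -1.474 -1.399 -1.887
vertex -0.766 -1.064 -1.233
vertex -2.701 -0.482 -0.233
endloop
endfacet
facet normal 0.667 0.043 -0.743
outer loop
vertex -0.766 -1.064 -1.233
vertex -1.359 -0.398 -1.727
vertex -0.652 -0.063 -1.073
endloop
endfacet
facet normal 0.405 -0.189 0.894
outer loop
vertex -0.766 -1.064 -1.233
vertex -0.652 -0.063 -1.073
vertex -2.701 -0.482 -0.233
endloop
endfacet

endsolid


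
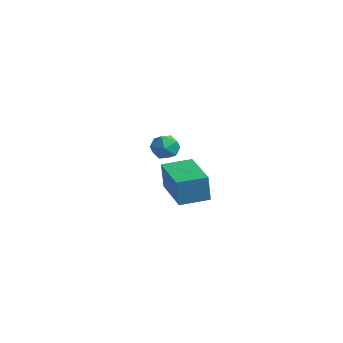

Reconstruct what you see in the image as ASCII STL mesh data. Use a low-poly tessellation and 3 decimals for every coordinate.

solid 
facet normal -0.877 0.481 0.005
outer loop
vertex 2.671 -3.54 4.217
vertex 3.194 -2.588 4.308
vertex 2.709 -3.46 3.161
endloop
endfacet
facet normal -0.480 -0.874 -0.083
outer loop
vertex 4.226 -4.292 3.152
vertex 2.671 -3.54 4.217
vertex 2.709 -3.46 3.161
endloop
endfacet
facet normal -0.877 0.481 0.005
outer loop
vertex 2.709 -3.46 3.161
vertex 3.194 -2.588 4.308
vertex 3.232 -2.508 3.251
endloop
endfacet
facet normal 0.035 0.075 -0.997
outer loop
vertex 3.232 -2.508 3.251
vertex 4.226 -4.292 3.152
vertex 2.709 -3.46 3.161
endloop
endfacet
facet normal -0.036 -0.076 0.996
outer loop
vertex 2.671 -3.54 4.217
vertex 4.711 -3.42 4.299
vertex 3.194 -2.588 4.308
endloop
endfacet
facet normal -0.480 -0.874 -0.083
outer loop
vertex 4.188 -4.372 4.209
vertex 2.671 -3.54 4.217
vertex 4.226 -4.292 3.152
endloop
endfacet
facet normal -0.036 -0.075 0.997
outer loop
vertex 4.188 -4.372 4.209
vertex 4.711 -3.42 4.299
vertex 2.671 -3.54 4.217
endloop
endfacet
facet normal 0.480 0.874 0.083
outer loop
vertex 3.194 -2.588 4.308
vertex 4.711 -3.42 4.299
vertex 3.232 -2.508 3.251
endloop
endfacet
facet normal 0.036 0.075 -0.996
outer loop
vertex 4.749 -3.34 3.243
vertex 4.226 -4.292 3.152
vertex 3.232 -2.508 3.251
endloop
endfacet
facet normal 0.480 0.874 0.083
outer loop
vertex 3.232 -2.508 3.251
vertex 4.711 -3.42 4.299
vertex 4.749 -3.34 3.243
endloop
endfacet
facet normal 0.877 -0.481 -0.005
outer loop
vertex 4.749 -3.34 3.243
vertex 4.188 -4.372 4.209
vertex 4.226 -4.292 3.152
endloop
endfacet
facet normal 0.877 -0.481 -0.005
outer loop
vertex 4.711 -3.42 4.299
vertex 4.188 -4.372 4.209
vertex 4.749 -3.34 3.243
endloop
endfacet
facet normal 0.385 0.817 0.429
outer loop
vertex -0.234 0.398 2.635
vertex -0.6 0.305 3.141
vertex -0.025 0.047 3.116
endloop
endfacet
facet normal 0.861 0.508 -0.004
outer loop
vertex -0.234 0.398 2.635
vertex -0.025 0.047 3.116
vertex 0.081 -0.137 2.522
endloop
endfacet
facet normal 0.578 0.480 -0.660
outer loop
vertex -0.234 0.398 2.635
vertex 0.081 -0.137 2.522
vertex -0.429 0.007 2.18
endloop
endfacet
facet normal -0.073 0.772 -0.632
outer loop
vertex -0.234 0.398 2.635
vertex -0.429 0.007 2.18
vertex -0.85 0.28 2.562
endloop
endfacet
facet normal -0.193 0.980 0.041
outer loop
vertex -0.234 0.398 2.635
vertex -0.85 0.28 2.562
vertex -0.6 0.305 3.141
endloop
endfacet
facet normal 0.962 -0.161 0.221
outer loop
vertex 0.081 -0.137 2.522
vertex -0.025 0.047 3.116
vertex -0.09 -0.56 2.958
endloop
endfacet
facet normal 0.192 0.339 0.921
outer loop
vertex -0.025 0.047 3.116
vertex -0.6 0.305 3.141
vertex -0.511 -0.287 3.34
endloop
endfacet
facet normal -0.742 0.603 0.294
outer loop
vertex -0.6 0.305 3.141
vertex -0.85 0.28 2.562
vertex -1.021 -0.143 2.998
endloop
endfacet
facet normal -0.548 0.265 -0.793
outer loop
vertex -0.85 0.28 2.562
vertex -0.429 0.007 2.18
vertex -0.915 -0.327 2.404
endloop
endfacet
facet normal 0.504 -0.206 -0.839
outer loop
vertex -0.429 0.007 2.18
vertex 0.081 -0.137 2.522
vertex -0.34 -0.585 2.379
endloop
endfacet
facet normal 0.073 -0.772 0.632
outer loop
vertex -0.706 -0.678 2.885
vertex -0.09 -0.56 2.958
vertex -0.511 -0.287 3.34
endloop
endfacet
facet normal -0.578 -0.480 0.660
outer loop
vertex -0.706 -0.678 2.885
vertex -0.511 -0.287 3.34
vertex -1.021 -0.143 2.998
endloop
endfacet
facet normal -0.861 -0.508 0.004
outer loop
vertex -0.706 -0.678 2.885
vertex -1.021 -0.143 2.998
vertex -0.915 -0.327 2.404
endloop
endfacet
facet normal -0.385 -0.817 -0.429
outer loop
vertex -0.706 -0.678 2.885
vertex -0.915 -0.327 2.404
vertex -0.34 -0.585 2.379
endloop
endfacet
facet normal 0.193 -0.980 -0.041
outer loop
vertex -0.706 -0.678 2.885
vertex -0.34 -0.585 2.379
vertex -0.09 -0.56 2.958
endloop
endfacet
facet normal 0.548 -0.265 0.793
outer loop
vertex -0.511 -0.287 3.34
vertex -0.09 -0.56 2.958
vertex -0.025 0.047 3.116
endloop
endfacet
facet normal -0.504 0.206 0.839
outer loop
vertex -1.021 -0.143 2.998
vertex -0.511 -0.287 3.34
vertex -0.6 0.305 3.141
endloop
endfacet
facet normal -0.962 0.161 -0.221
outer loop
vertex -0.915 -0.327 2.404
vertex -1.021 -0.143 2.998
vertex -0.85 0.28 2.562
endloop
endfacet
facet normal -0.192 -0.339 -0.921
outer loop
vertex -0.34 -0.585 2.379
vertex -0.915 -0.327 2.404
vertex -0.429 0.007 2.18
endloop
endfacet
facet normal 0.742 -0.603 -0.294
outer loop
vertex -0.09 -0.56 2.958
vertex -0.34 -0.585 2.379
vertex 0.081 -0.137 2.522
endloop
endfacet

endsolid


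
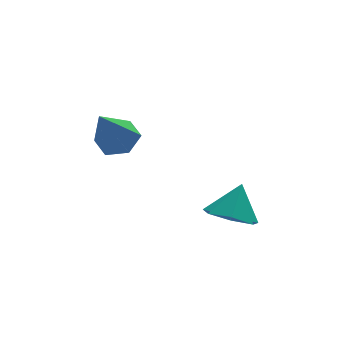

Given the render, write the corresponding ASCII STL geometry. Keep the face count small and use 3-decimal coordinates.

solid 
facet normal 0.403 0.294 -0.867
outer loop
vertex -1.398 3.269 -0.854
vertex -2.028 3.587 -1.039
vertex -1.521 3.966 -0.675
endloop
endfacet
facet normal 0.710 -0.055 0.702
outer loop
vertex -1.398 3.269 -0.854
vertex -1.521 3.966 -0.675
vertex -2.732 3.073 0.479
endloop
endfacet
facet normal 0.402 0.294 -0.867
outer loop
vertex -1.521 3.966 -0.675
vertex -2.028 3.587 -1.039
vertex -2.152 4.284 -0.86
endloop
endfacet
facet normal 0.148 0.701 0.698
outer loop
vertex -1.521 3.966 -0.675
vertex -2.152 4.284 -0.86
vertex -2.732 3.073 0.479
endloop
endfacet
facet normal 0.402 0.294 -0.867
outer loop
vertex -2.152 4.284 -0.86
vertex -2.028 3.587 -1.039
vertex -2.659 3.905 -1.224
endloop
endfacet
facet normal -0.698 0.655 0.290
outer loop
vertex -2.152 4.284 -0.86
vertex -2.659 3.905 -1.224
vertex -2.732 3.073 0.479
endloop
endfacet
facet normal 0.402 0.293 -0.867
outer loop
vertex -2.659 3.905 -1.224
vertex -2.028 3.587 -1.039
vertex -2.535 3.208 -1.402
endloop
endfacet
facet normal -0.983 -0.146 -0.113
outer loop
vertex -2.659 3.905 -1.224
vertex -2.535 3.208 -1.402
vertex -2.732 3.073 0.479
endloop
endfacet
facet normal 0.402 0.293 -0.867
outer loop
vertex -2.535 3.208 -1.402
vertex -2.028 3.587 -1.039
vertex -1.905 2.89 -1.217
endloop
endfacet
facet normal -0.422 -0.900 -0.109
outer loop
vertex -2.535 3.208 -1.402
vertex -1.905 2.89 -1.217
vertex -2.732 3.073 0.479
endloop
endfacet
facet normal 0.402 0.293 -0.867
outer loop
vertex -1.905 2.89 -1.217
vertex -2.028 3.587 -1.039
vertex -1.398 3.269 -0.854
endloop
endfacet
facet normal 0.425 -0.855 0.299
outer loop
vertex -1.905 2.89 -1.217
vertex -1.398 3.269 -0.854
vertex -2.732 3.073 0.479
endloop
endfacet
facet normal -0.430 -0.390 -0.814
outer loop
vertex 1.623 1.406 -4.251
vertex 0.834 1.658 -3.955
vertex 1.396 2.103 -4.465
endloop
endfacet
facet normal 0.950 0.313 0.011
outer loop
vertex 1.623 1.406 -4.251
vertex 1.396 2.103 -4.465
vertex 1.366 2.142 -2.945
endloop
endfacet
facet normal -0.430 -0.390 -0.814
outer loop
vertex 1.396 2.103 -4.465
vertex 0.834 1.658 -3.955
vertex 0.745 2.465 -4.295
endloop
endfacet
facet normal 0.483 0.875 -0.013
outer loop
vertex 1.396 2.103 -4.465
vertex 0.745 2.465 -4.295
vertex 1.366 2.142 -2.945
endloop
endfacet
facet normal -0.430 -0.390 -0.814
outer loop
vertex 0.745 2.465 -4.295
vertex 0.834 1.658 -3.955
vertex 0.161 2.22 -3.869
endloop
endfacet
facet normal -0.172 0.937 0.303
outer loop
vertex 0.745 2.465 -4.295
vertex 0.161 2.22 -3.869
vertex 1.366 2.142 -2.945
endloop
endfacet
facet normal -0.429 -0.390 -0.815
outer loop
vertex 0.161 2.22 -3.869
vertex 0.834 1.658 -3.955
vertex 0.083 1.551 -3.508
endloop
endfacet
facet normal -0.525 0.451 0.722
outer loop
vertex 0.161 2.22 -3.869
vertex 0.083 1.551 -3.508
vertex 1.366 2.142 -2.945
endloop
endfacet
facet normal -0.429 -0.390 -0.815
outer loop
vertex 0.083 1.551 -3.508
vertex 0.834 1.658 -3.955
vertex 0.57 0.963 -3.483
endloop
endfacet
facet normal -0.308 -0.215 0.927
outer loop
vertex 0.083 1.551 -3.508
vertex 0.57 0.963 -3.483
vertex 1.366 2.142 -2.945
endloop
endfacet
facet normal -0.429 -0.390 -0.815
outer loop
vertex 0.57 0.963 -3.483
vertex 0.834 1.658 -3.955
vertex 1.256 0.899 -3.814
endloop
endfacet
facet normal 0.316 -0.562 0.764
outer loop
vertex 0.57 0.963 -3.483
vertex 1.256 0.899 -3.814
vertex 1.366 2.142 -2.945
endloop
endfacet
facet normal -0.430 -0.390 -0.814
outer loop
vertex 1.256 0.899 -3.814
vertex 0.834 1.658 -3.955
vertex 1.623 1.406 -4.251
endloop
endfacet
facet normal 0.875 -0.327 0.356
outer loop
vertex 1.256 0.899 -3.814
vertex 1.623 1.406 -4.251
vertex 1.366 2.142 -2.945
endloop
endfacet

endsolid


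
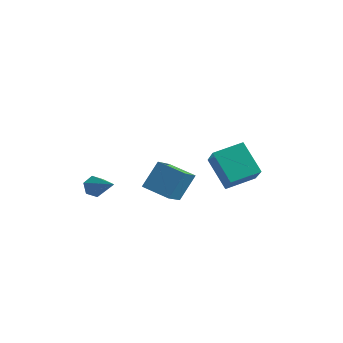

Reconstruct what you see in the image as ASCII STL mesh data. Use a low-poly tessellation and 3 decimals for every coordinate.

solid 
facet normal -0.809 0.316 -0.496
outer loop
vertex -1.032 -1.105 0.333
vertex -1.284 -0.925 0.859
vertex -0.937 -0.539 0.539
endloop
endfacet
facet normal 0.777 0.096 -0.622
outer loop
vertex -1.032 -1.105 0.333
vertex -0.937 -0.539 0.539
vertex 0.124 -1.475 1.721
endloop
endfacet
facet normal -0.809 0.316 -0.496
outer loop
vertex -0.937 -0.539 0.539
vertex -1.284 -0.925 0.859
vertex -1.189 -0.359 1.065
endloop
endfacet
facet normal 0.635 0.771 0.040
outer loop
vertex -0.937 -0.539 0.539
vertex -1.189 -0.359 1.065
vertex 0.124 -1.475 1.721
endloop
endfacet
facet normal -0.809 0.316 -0.495
outer loop
vertex -1.189 -0.359 1.065
vertex -1.284 -0.925 0.859
vertex -1.536 -0.746 1.385
endloop
endfacet
facet normal 0.093 0.584 0.807
outer loop
vertex -1.189 -0.359 1.065
vertex -1.536 -0.746 1.385
vertex 0.124 -1.475 1.721
endloop
endfacet
facet normal -0.809 0.316 -0.495
outer loop
vertex -1.536 -0.746 1.385
vertex -1.284 -0.925 0.859
vertex -1.631 -1.312 1.179
endloop
endfacet
facet normal -0.307 -0.280 0.910
outer loop
vertex -1.536 -0.746 1.385
vertex -1.631 -1.312 1.179
vertex 0.124 -1.475 1.721
endloop
endfacet
facet normal -0.809 0.316 -0.496
outer loop
vertex -1.631 -1.312 1.179
vertex -1.284 -0.925 0.859
vertex -1.379 -1.492 0.653
endloop
endfacet
facet normal -0.165 -0.955 0.248
outer loop
vertex -1.631 -1.312 1.179
vertex -1.379 -1.492 0.653
vertex 0.124 -1.475 1.721
endloop
endfacet
facet normal -0.809 0.316 -0.496
outer loop
vertex -1.379 -1.492 0.653
vertex -1.284 -0.925 0.859
vertex -1.032 -1.105 0.333
endloop
endfacet
facet normal 0.377 -0.767 -0.519
outer loop
vertex -1.379 -1.492 0.653
vertex -1.032 -1.105 0.333
vertex 0.124 -1.475 1.721
endloop
endfacet
facet normal -0.669 0.287 0.685
outer loop
vertex 2.512 3.169 2.158
vertex 3.423 4.406 2.53
vertex 1.706 4.12 0.972
endloop
endfacet
facet normal -0.577 -0.782 -0.235
outer loop
vertex 2.977 3.574 -0.33
vertex 2.512 3.169 2.158
vertex 1.706 4.12 0.972
endloop
endfacet
facet normal -0.670 0.287 0.685
outer loop
vertex 1.706 4.12 0.972
vertex 3.423 4.406 2.53
vertex 2.616 5.356 1.344
endloop
endfacet
facet normal -0.469 0.553 -0.689
outer loop
vertex 2.616 5.356 1.344
vertex 2.977 3.574 -0.33
vertex 1.706 4.12 0.972
endloop
endfacet
facet normal 0.469 -0.552 0.689
outer loop
vertex 2.512 3.169 2.158
vertex 4.694 3.86 1.228
vertex 3.423 4.406 2.53
endloop
endfacet
facet normal -0.576 -0.783 -0.235
outer loop
vertex 3.784 2.624 0.856
vertex 2.512 3.169 2.158
vertex 2.977 3.574 -0.33
endloop
endfacet
facet normal 0.469 -0.553 0.689
outer loop
vertex 3.784 2.624 0.856
vertex 4.694 3.86 1.228
vertex 2.512 3.169 2.158
endloop
endfacet
facet normal 0.577 0.783 0.235
outer loop
vertex 3.423 4.406 2.53
vertex 4.694 3.86 1.228
vertex 2.616 5.356 1.344
endloop
endfacet
facet normal -0.469 0.552 -0.689
outer loop
vertex 3.888 4.811 0.042
vertex 2.977 3.574 -0.33
vertex 2.616 5.356 1.344
endloop
endfacet
facet normal 0.576 0.782 0.236
outer loop
vertex 2.616 5.356 1.344
vertex 4.694 3.86 1.228
vertex 3.888 4.811 0.042
endloop
endfacet
facet normal 0.669 -0.287 -0.685
outer loop
vertex 3.888 4.811 0.042
vertex 3.784 2.624 0.856
vertex 2.977 3.574 -0.33
endloop
endfacet
facet normal 0.670 -0.287 -0.685
outer loop
vertex 4.694 3.86 1.228
vertex 3.784 2.624 0.856
vertex 3.888 4.811 0.042
endloop
endfacet
facet normal -0.974 0.010 0.226
outer loop
vertex 2.38 -1.401 3.837
vertex 2.198 -0.147 2.997
vertex 2.088 -2.26 2.617
endloop
endfacet
facet normal 0.120 -0.825 0.552
outer loop
vertex 3.442 -2.273 2.303
vertex 2.38 -1.401 3.837
vertex 2.088 -2.26 2.617
endloop
endfacet
facet normal -0.974 0.010 0.226
outer loop
vertex 2.088 -2.26 2.617
vertex 2.198 -0.147 2.997
vertex 1.906 -1.006 1.777
endloop
endfacet
facet normal -0.192 -0.565 -0.802
outer loop
vertex 1.906 -1.006 1.777
vertex 3.442 -2.273 2.303
vertex 2.088 -2.26 2.617
endloop
endfacet
facet normal 0.192 0.565 0.802
outer loop
vertex 2.38 -1.401 3.837
vertex 3.552 -0.16 2.683
vertex 2.198 -0.147 2.997
endloop
endfacet
facet normal 0.120 -0.825 0.552
outer loop
vertex 3.734 -1.414 3.523
vertex 2.38 -1.401 3.837
vertex 3.442 -2.273 2.303
endloop
endfacet
facet normal 0.192 0.565 0.802
outer loop
vertex 3.734 -1.414 3.523
vertex 3.552 -0.16 2.683
vertex 2.38 -1.401 3.837
endloop
endfacet
facet normal -0.120 0.825 -0.552
outer loop
vertex 2.198 -0.147 2.997
vertex 3.552 -0.16 2.683
vertex 1.906 -1.006 1.777
endloop
endfacet
facet normal -0.192 -0.565 -0.802
outer loop
vertex 3.26 -1.019 1.463
vertex 3.442 -2.273 2.303
vertex 1.906 -1.006 1.777
endloop
endfacet
facet normal -0.120 0.825 -0.552
outer loop
vertex 1.906 -1.006 1.777
vertex 3.552 -0.16 2.683
vertex 3.26 -1.019 1.463
endloop
endfacet
facet normal 0.974 -0.010 -0.226
outer loop
vertex 3.26 -1.019 1.463
vertex 3.734 -1.414 3.523
vertex 3.442 -2.273 2.303
endloop
endfacet
facet normal 0.974 -0.010 -0.226
outer loop
vertex 3.552 -0.16 2.683
vertex 3.734 -1.414 3.523
vertex 3.26 -1.019 1.463
endloop
endfacet

endsolid


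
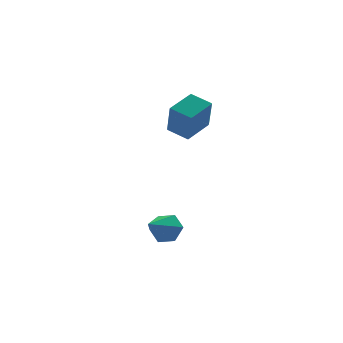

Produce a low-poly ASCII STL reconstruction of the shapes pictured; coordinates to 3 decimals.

solid 
facet normal -0.805 -0.519 -0.289
outer loop
vertex -1.536 0.356 2.707
vertex -2.298 1.323 3.094
vertex -1.419 1.151 0.952
endloop
endfacet
facet normal 0.590 -0.750 -0.300
outer loop
vertex -0.042 2.037 1.446
vertex -1.536 0.356 2.707
vertex -1.419 1.151 0.952
endloop
endfacet
facet normal -0.805 -0.518 -0.289
outer loop
vertex -1.419 1.151 0.952
vertex -2.298 1.323 3.094
vertex -2.18 2.118 1.339
endloop
endfacet
facet normal 0.061 0.412 -0.909
outer loop
vertex -2.18 2.118 1.339
vertex -0.042 2.037 1.446
vertex -1.419 1.151 0.952
endloop
endfacet
facet normal -0.061 -0.412 0.909
outer loop
vertex -1.536 0.356 2.707
vertex -0.921 2.209 3.588
vertex -2.298 1.323 3.094
endloop
endfacet
facet normal 0.590 -0.749 -0.300
outer loop
vertex -0.16 1.242 3.201
vertex -1.536 0.356 2.707
vertex -0.042 2.037 1.446
endloop
endfacet
facet normal -0.061 -0.412 0.909
outer loop
vertex -0.16 1.242 3.201
vertex -0.921 2.209 3.588
vertex -1.536 0.356 2.707
endloop
endfacet
facet normal -0.590 0.750 0.300
outer loop
vertex -2.298 1.323 3.094
vertex -0.921 2.209 3.588
vertex -2.18 2.118 1.339
endloop
endfacet
facet normal 0.061 0.412 -0.909
outer loop
vertex -0.804 3.004 1.833
vertex -0.042 2.037 1.446
vertex -2.18 2.118 1.339
endloop
endfacet
facet normal -0.590 0.749 0.300
outer loop
vertex -2.18 2.118 1.339
vertex -0.921 2.209 3.588
vertex -0.804 3.004 1.833
endloop
endfacet
facet normal 0.805 0.519 0.289
outer loop
vertex -0.804 3.004 1.833
vertex -0.16 1.242 3.201
vertex -0.042 2.037 1.446
endloop
endfacet
facet normal 0.805 0.518 0.288
outer loop
vertex -0.921 2.209 3.588
vertex -0.16 1.242 3.201
vertex -0.804 3.004 1.833
endloop
endfacet
facet normal 0.676 0.532 -0.510
outer loop
vertex -2.684 -1.972 -3.523
vertex -3.341 -1.382 -3.779
vertex -2.87 -1.237 -3.003
endloop
endfacet
facet normal 0.374 -0.471 0.799
outer loop
vertex -2.684 -1.972 -3.523
vertex -2.87 -1.237 -3.003
vertex -4.559 -2.338 -2.861
endloop
endfacet
facet normal 0.677 0.531 -0.510
outer loop
vertex -2.87 -1.237 -3.003
vertex -3.341 -1.382 -3.779
vertex -3.527 -0.646 -3.259
endloop
endfacet
facet normal -0.109 0.290 0.951
outer loop
vertex -2.87 -1.237 -3.003
vertex -3.527 -0.646 -3.259
vertex -4.559 -2.338 -2.861
endloop
endfacet
facet normal 0.676 0.531 -0.510
outer loop
vertex -3.527 -0.646 -3.259
vertex -3.341 -1.382 -3.779
vertex -3.999 -0.791 -4.035
endloop
endfacet
facet normal -0.757 0.546 0.358
outer loop
vertex -3.527 -0.646 -3.259
vertex -3.999 -0.791 -4.035
vertex -4.559 -2.338 -2.861
endloop
endfacet
facet normal 0.676 0.532 -0.510
outer loop
vertex -3.999 -0.791 -4.035
vertex -3.341 -1.382 -3.779
vertex -3.813 -1.527 -4.556
endloop
endfacet
facet normal -0.922 0.040 -0.386
outer loop
vertex -3.999 -0.791 -4.035
vertex -3.813 -1.527 -4.556
vertex -4.559 -2.338 -2.861
endloop
endfacet
facet normal 0.677 0.531 -0.510
outer loop
vertex -3.813 -1.527 -4.556
vertex -3.341 -1.382 -3.779
vertex -3.156 -2.117 -4.299
endloop
endfacet
facet normal -0.437 -0.721 -0.537
outer loop
vertex -3.813 -1.527 -4.556
vertex -3.156 -2.117 -4.299
vertex -4.559 -2.338 -2.861
endloop
endfacet
facet normal 0.676 0.531 -0.511
outer loop
vertex -3.156 -2.117 -4.299
vertex -3.341 -1.382 -3.779
vertex -2.684 -1.972 -3.523
endloop
endfacet
facet normal 0.210 -0.976 0.055
outer loop
vertex -3.156 -2.117 -4.299
vertex -2.684 -1.972 -3.523
vertex -4.559 -2.338 -2.861
endloop
endfacet

endsolid


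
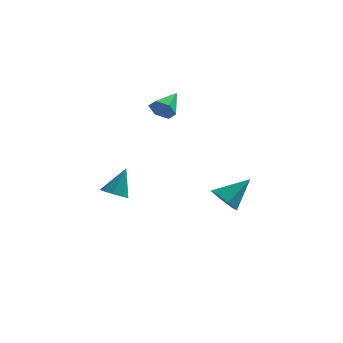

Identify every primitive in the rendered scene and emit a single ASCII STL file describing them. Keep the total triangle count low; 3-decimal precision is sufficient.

solid 
facet normal -0.630 -0.465 -0.621
outer loop
vertex 2.812 2.216 -3.932
vertex 2.469 1.802 -3.274
vertex 2.152 2.553 -3.515
endloop
endfacet
facet normal 0.261 0.910 -0.323
outer loop
vertex 2.812 2.216 -3.932
vertex 2.152 2.553 -3.515
vertex 3.571 2.618 -2.186
endloop
endfacet
facet normal -0.630 -0.465 -0.621
outer loop
vertex 2.152 2.553 -3.515
vertex 2.469 1.802 -3.274
vertex 1.809 2.139 -2.857
endloop
endfacet
facet normal -0.368 0.861 0.350
outer loop
vertex 2.152 2.553 -3.515
vertex 1.809 2.139 -2.857
vertex 3.571 2.618 -2.186
endloop
endfacet
facet normal -0.630 -0.466 -0.621
outer loop
vertex 1.809 2.139 -2.857
vertex 2.469 1.802 -3.274
vertex 2.126 1.388 -2.615
endloop
endfacet
facet normal -0.384 0.132 0.914
outer loop
vertex 1.809 2.139 -2.857
vertex 2.126 1.388 -2.615
vertex 3.571 2.618 -2.186
endloop
endfacet
facet normal -0.630 -0.467 -0.621
outer loop
vertex 2.126 1.388 -2.615
vertex 2.469 1.802 -3.274
vertex 2.786 1.052 -3.032
endloop
endfacet
facet normal 0.229 -0.549 0.804
outer loop
vertex 2.126 1.388 -2.615
vertex 2.786 1.052 -3.032
vertex 3.571 2.618 -2.186
endloop
endfacet
facet normal -0.629 -0.467 -0.622
outer loop
vertex 2.786 1.052 -3.032
vertex 2.469 1.802 -3.274
vertex 3.129 1.466 -3.69
endloop
endfacet
facet normal 0.856 -0.500 0.132
outer loop
vertex 2.786 1.052 -3.032
vertex 3.129 1.466 -3.69
vertex 3.571 2.618 -2.186
endloop
endfacet
facet normal -0.629 -0.467 -0.622
outer loop
vertex 3.129 1.466 -3.69
vertex 2.469 1.802 -3.274
vertex 2.812 2.216 -3.932
endloop
endfacet
facet normal 0.872 0.229 -0.432
outer loop
vertex 3.129 1.466 -3.69
vertex 2.812 2.216 -3.932
vertex 3.571 2.618 -2.186
endloop
endfacet
facet normal -0.309 -0.857 -0.413
outer loop
vertex 0.258 -0.006 3.375
vertex -0.133 0.349 2.931
vertex 0.519 0.193 2.767
endloop
endfacet
facet normal 0.925 -0.068 0.375
outer loop
vertex 0.258 -0.006 3.375
vertex 0.519 0.193 2.767
vertex 0.313 1.591 3.529
endloop
endfacet
facet normal -0.309 -0.858 -0.411
outer loop
vertex 0.519 0.193 2.767
vertex -0.133 0.349 2.931
vertex 0.127 0.547 2.323
endloop
endfacet
facet normal 0.823 0.361 -0.439
outer loop
vertex 0.519 0.193 2.767
vertex 0.127 0.547 2.323
vertex 0.313 1.591 3.529
endloop
endfacet
facet normal -0.309 -0.858 -0.411
outer loop
vertex 0.127 0.547 2.323
vertex -0.133 0.349 2.931
vertex -0.525 0.703 2.487
endloop
endfacet
facet normal 0.016 0.755 -0.656
outer loop
vertex 0.127 0.547 2.323
vertex -0.525 0.703 2.487
vertex 0.313 1.591 3.529
endloop
endfacet
facet normal -0.307 -0.858 -0.413
outer loop
vertex -0.525 0.703 2.487
vertex -0.133 0.349 2.931
vertex -0.785 0.504 3.094
endloop
endfacet
facet normal -0.690 0.721 -0.059
outer loop
vertex -0.525 0.703 2.487
vertex -0.785 0.504 3.094
vertex 0.313 1.591 3.529
endloop
endfacet
facet normal -0.307 -0.857 -0.413
outer loop
vertex -0.785 0.504 3.094
vertex -0.133 0.349 2.931
vertex -0.394 0.15 3.538
endloop
endfacet
facet normal -0.589 0.294 0.753
outer loop
vertex -0.785 0.504 3.094
vertex -0.394 0.15 3.538
vertex 0.313 1.591 3.529
endloop
endfacet
facet normal -0.308 -0.857 -0.413
outer loop
vertex -0.394 0.15 3.538
vertex -0.133 0.349 2.931
vertex 0.258 -0.006 3.375
endloop
endfacet
facet normal 0.218 -0.101 0.971
outer loop
vertex -0.394 0.15 3.538
vertex 0.258 -0.006 3.375
vertex 0.313 1.591 3.529
endloop
endfacet
facet normal -0.272 -0.442 -0.855
outer loop
vertex -1.004 -3.076 -1.074
vertex -1.635 -3.061 -0.881
vertex -1.239 -2.653 -1.218
endloop
endfacet
facet normal 0.883 0.463 -0.080
outer loop
vertex -1.004 -3.076 -1.074
vertex -1.239 -2.653 -1.218
vertex -1.225 -2.399 0.401
endloop
endfacet
facet normal -0.273 -0.441 -0.855
outer loop
vertex -1.239 -2.653 -1.218
vertex -1.635 -3.061 -0.881
vertex -1.706 -2.468 -1.164
endloop
endfacet
facet normal 0.349 0.925 -0.148
outer loop
vertex -1.239 -2.653 -1.218
vertex -1.706 -2.468 -1.164
vertex -1.225 -2.399 0.401
endloop
endfacet
facet normal -0.274 -0.441 -0.855
outer loop
vertex -1.706 -2.468 -1.164
vertex -1.635 -3.061 -0.881
vertex -2.131 -2.631 -0.944
endloop
endfacet
facet normal -0.330 0.942 0.060
outer loop
vertex -1.706 -2.468 -1.164
vertex -2.131 -2.631 -0.944
vertex -1.225 -2.399 0.401
endloop
endfacet
facet normal -0.273 -0.440 -0.856
outer loop
vertex -2.131 -2.631 -0.944
vertex -1.635 -3.061 -0.881
vertex -2.266 -3.045 -0.688
endloop
endfacet
facet normal -0.753 0.506 0.420
outer loop
vertex -2.131 -2.631 -0.944
vertex -2.266 -3.045 -0.688
vertex -1.225 -2.399 0.401
endloop
endfacet
facet normal -0.273 -0.441 -0.855
outer loop
vertex -2.266 -3.045 -0.688
vertex -1.635 -3.061 -0.881
vertex -2.03 -3.468 -0.545
endloop
endfacet
facet normal -0.676 -0.132 0.725
outer loop
vertex -2.266 -3.045 -0.688
vertex -2.03 -3.468 -0.545
vertex -1.225 -2.399 0.401
endloop
endfacet
facet normal -0.273 -0.441 -0.855
outer loop
vertex -2.03 -3.468 -0.545
vertex -1.635 -3.061 -0.881
vertex -1.563 -3.653 -0.599
endloop
endfacet
facet normal -0.143 -0.593 0.792
outer loop
vertex -2.03 -3.468 -0.545
vertex -1.563 -3.653 -0.599
vertex -1.225 -2.399 0.401
endloop
endfacet
facet normal -0.273 -0.441 -0.855
outer loop
vertex -1.563 -3.653 -0.599
vertex -1.635 -3.061 -0.881
vertex -1.138 -3.491 -0.818
endloop
endfacet
facet normal 0.534 -0.610 0.585
outer loop
vertex -1.563 -3.653 -0.599
vertex -1.138 -3.491 -0.818
vertex -1.225 -2.399 0.401
endloop
endfacet
facet normal -0.272 -0.440 -0.856
outer loop
vertex -1.138 -3.491 -0.818
vertex -1.635 -3.061 -0.881
vertex -1.004 -3.076 -1.074
endloop
endfacet
facet normal 0.959 -0.172 0.223
outer loop
vertex -1.138 -3.491 -0.818
vertex -1.004 -3.076 -1.074
vertex -1.225 -2.399 0.401
endloop
endfacet

endsolid


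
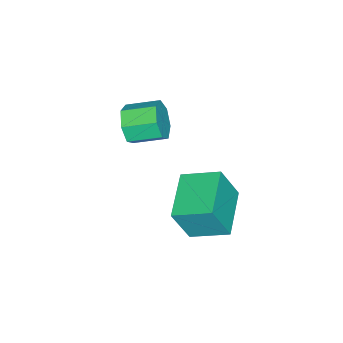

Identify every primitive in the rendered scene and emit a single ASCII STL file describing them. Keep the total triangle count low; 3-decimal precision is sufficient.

solid 
facet normal 0.350 -0.886 -0.303
outer loop
vertex -3.026 -2.331 -2.641
vertex -3.255 -2.638 -2.007
vertex -3.624 -2.566 -2.645
endloop
endfacet
facet normal -0.105 0.285 -0.953
outer loop
vertex -3.026 -2.331 -2.641
vertex -3.624 -2.566 -2.645
vertex -3.437 -1.295 -2.286
endloop
endfacet
facet normal -0.106 0.285 -0.953
outer loop
vertex -3.437 -1.295 -2.286
vertex -3.624 -2.566 -2.645
vertex -4.034 -1.53 -2.29
endloop
endfacet
facet normal -0.351 0.886 0.303
outer loop
vertex -3.437 -1.295 -2.286
vertex -4.034 -1.53 -2.29
vertex -3.665 -1.602 -1.653
endloop
endfacet
facet normal 0.352 -0.885 -0.304
outer loop
vertex -3.624 -2.566 -2.645
vertex -3.255 -2.638 -2.007
vertex -3.943 -2.856 -2.169
endloop
endfacet
facet normal -0.794 -0.109 -0.598
outer loop
vertex -3.624 -2.566 -2.645
vertex -3.943 -2.856 -2.169
vertex -4.034 -1.53 -2.29
endloop
endfacet
facet normal -0.793 -0.109 -0.599
outer loop
vertex -4.034 -1.53 -2.29
vertex -3.943 -2.856 -2.169
vertex -4.354 -1.819 -1.814
endloop
endfacet
facet normal -0.350 0.886 0.303
outer loop
vertex -4.034 -1.53 -2.29
vertex -4.354 -1.819 -1.814
vertex -3.665 -1.602 -1.653
endloop
endfacet
facet normal 0.352 -0.886 -0.302
outer loop
vertex -3.943 -2.856 -2.169
vertex -3.255 -2.638 -2.007
vertex -3.744 -2.981 -1.571
endloop
endfacet
facet normal -0.883 -0.421 0.206
outer loop
vertex -3.943 -2.856 -2.169
vertex -3.744 -2.981 -1.571
vertex -4.354 -1.819 -1.814
endloop
endfacet
facet normal -0.884 -0.421 0.206
outer loop
vertex -4.354 -1.819 -1.814
vertex -3.744 -2.981 -1.571
vertex -4.155 -1.945 -1.217
endloop
endfacet
facet normal -0.350 0.886 0.304
outer loop
vertex -4.354 -1.819 -1.814
vertex -4.155 -1.945 -1.217
vertex -3.665 -1.602 -1.653
endloop
endfacet
facet normal 0.350 -0.886 -0.304
outer loop
vertex -3.744 -2.981 -1.571
vertex -3.255 -2.638 -2.007
vertex -3.177 -2.849 -1.302
endloop
endfacet
facet normal -0.309 -0.415 0.856
outer loop
vertex -3.744 -2.981 -1.571
vertex -3.177 -2.849 -1.302
vertex -4.155 -1.945 -1.217
endloop
endfacet
facet normal -0.309 -0.414 0.856
outer loop
vertex -4.155 -1.945 -1.217
vertex -3.177 -2.849 -1.302
vertex -3.587 -1.812 -0.948
endloop
endfacet
facet normal -0.351 0.886 0.303
outer loop
vertex -4.155 -1.945 -1.217
vertex -3.587 -1.812 -0.948
vertex -3.665 -1.602 -1.653
endloop
endfacet
facet normal 0.350 -0.886 -0.304
outer loop
vertex -3.177 -2.849 -1.302
vertex -3.255 -2.638 -2.007
vertex -2.668 -2.558 -1.564
endloop
endfacet
facet normal 0.499 -0.097 0.861
outer loop
vertex -3.177 -2.849 -1.302
vertex -2.668 -2.558 -1.564
vertex -3.587 -1.812 -0.948
endloop
endfacet
facet normal 0.498 -0.098 0.862
outer loop
vertex -3.587 -1.812 -0.948
vertex -2.668 -2.558 -1.564
vertex -3.078 -1.521 -1.209
endloop
endfacet
facet normal -0.351 0.886 0.303
outer loop
vertex -3.587 -1.812 -0.948
vertex -3.078 -1.521 -1.209
vertex -3.665 -1.602 -1.653
endloop
endfacet
facet normal 0.350 -0.886 -0.304
outer loop
vertex -2.668 -2.558 -1.564
vertex -3.255 -2.638 -2.007
vertex -2.601 -2.327 -2.16
endloop
endfacet
facet normal 0.931 0.293 0.218
outer loop
vertex -2.668 -2.558 -1.564
vertex -2.601 -2.327 -2.16
vertex -3.078 -1.521 -1.209
endloop
endfacet
facet normal 0.931 0.294 0.218
outer loop
vertex -3.078 -1.521 -1.209
vertex -2.601 -2.327 -2.16
vertex -3.011 -1.291 -1.805
endloop
endfacet
facet normal -0.351 0.886 0.302
outer loop
vertex -3.078 -1.521 -1.209
vertex -3.011 -1.291 -1.805
vertex -3.665 -1.602 -1.653
endloop
endfacet
facet normal 0.351 -0.886 -0.302
outer loop
vertex -2.601 -2.327 -2.16
vertex -3.255 -2.638 -2.007
vertex -3.026 -2.331 -2.641
endloop
endfacet
facet normal 0.662 0.464 -0.589
outer loop
vertex -2.601 -2.327 -2.16
vertex -3.026 -2.331 -2.641
vertex -3.011 -1.291 -1.805
endloop
endfacet
facet normal 0.661 0.464 -0.589
outer loop
vertex -3.011 -1.291 -1.805
vertex -3.026 -2.331 -2.641
vertex -3.437 -1.295 -2.286
endloop
endfacet
facet normal -0.351 0.886 0.303
outer loop
vertex -3.011 -1.291 -1.805
vertex -3.437 -1.295 -2.286
vertex -3.665 -1.602 -1.653
endloop
endfacet
facet normal -0.941 -0.289 0.177
outer loop
vertex -1.636 0.046 -1.776
vertex -1.918 1.269 -1.278
vertex -2.012 0.483 -3.063
endloop
endfacet
facet normal 0.209 -0.906 -0.369
outer loop
vertex -0.422 0.971 -3.362
vertex -1.636 0.046 -1.776
vertex -2.012 0.483 -3.063
endloop
endfacet
facet normal -0.941 -0.289 0.177
outer loop
vertex -2.012 0.483 -3.063
vertex -1.918 1.269 -1.278
vertex -2.294 1.706 -2.565
endloop
endfacet
facet normal -0.267 0.310 -0.913
outer loop
vertex -2.294 1.706 -2.565
vertex -0.422 0.971 -3.362
vertex -2.012 0.483 -3.063
endloop
endfacet
facet normal 0.267 -0.310 0.913
outer loop
vertex -1.636 0.046 -1.776
vertex -0.328 1.757 -1.577
vertex -1.918 1.269 -1.278
endloop
endfacet
facet normal 0.209 -0.906 -0.369
outer loop
vertex -0.046 0.534 -2.075
vertex -1.636 0.046 -1.776
vertex -0.422 0.971 -3.362
endloop
endfacet
facet normal 0.267 -0.310 0.913
outer loop
vertex -0.046 0.534 -2.075
vertex -0.328 1.757 -1.577
vertex -1.636 0.046 -1.776
endloop
endfacet
facet normal -0.209 0.906 0.369
outer loop
vertex -1.918 1.269 -1.278
vertex -0.328 1.757 -1.577
vertex -2.294 1.706 -2.565
endloop
endfacet
facet normal -0.267 0.310 -0.913
outer loop
vertex -0.704 2.194 -2.864
vertex -0.422 0.971 -3.362
vertex -2.294 1.706 -2.565
endloop
endfacet
facet normal -0.209 0.906 0.369
outer loop
vertex -2.294 1.706 -2.565
vertex -0.328 1.757 -1.577
vertex -0.704 2.194 -2.864
endloop
endfacet
facet normal 0.941 0.289 -0.177
outer loop
vertex -0.704 2.194 -2.864
vertex -0.046 0.534 -2.075
vertex -0.422 0.971 -3.362
endloop
endfacet
facet normal 0.941 0.289 -0.177
outer loop
vertex -0.328 1.757 -1.577
vertex -0.046 0.534 -2.075
vertex -0.704 2.194 -2.864
endloop
endfacet

endsolid
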